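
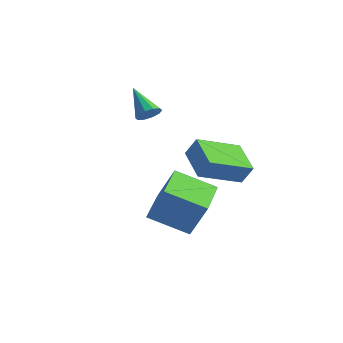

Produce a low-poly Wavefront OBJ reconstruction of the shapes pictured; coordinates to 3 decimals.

v 0.21 2.407 2.454
v 0.651 2.576 3.29
v 0.923 4.162 1.723
v 1.364 4.33 2.559
v 1.556 1.63 1.901
v 1.997 1.798 2.737
v 2.269 3.384 1.17
v 2.71 3.553 2.006
v -0.763 1.225 -0.981
v -0.072 1.489 0.583
v -1.813 3.025 -0.82
v -1.122 3.288 0.744
v 0.702 2.152 -1.784
v 1.393 2.415 -0.22
v -0.348 3.951 -1.623
v 0.343 4.215 -0.059
v -2.709 3.502 3.35
v -2.353 3.383 3.793
v -3.891 3.838 4.39
v -2.322 3.732 3.716
v -2.438 3.993 3.499
v -2.658 4.066 3.226
v -2.897 3.924 3
v -3.064 3.621 2.907
v -3.096 3.272 2.984
v -2.98 3.011 3.201
v -2.76 2.938 3.474
v -2.521 3.08 3.7
f 2 4 1
f 5 2 1
f 1 4 3
f 3 5 1
f 2 8 4
f 6 2 5
f 6 8 2
f 4 8 3
f 7 5 3
f 3 8 7
f 7 6 5
f 8 6 7
f 10 12 9
f 13 10 9
f 9 12 11
f 11 13 9
f 10 16 12
f 14 10 13
f 14 16 10
f 12 16 11
f 15 13 11
f 11 16 15
f 15 14 13
f 16 14 15
f 18 17 20
f 18 20 19
f 20 17 21
f 20 21 19
f 21 17 22
f 21 22 19
f 22 17 23
f 22 23 19
f 23 17 24
f 23 24 19
f 24 17 25
f 24 25 19
f 25 17 26
f 25 26 19
f 26 17 27
f 26 27 19
f 27 17 28
f 27 28 19
f 28 17 18
f 28 18 19



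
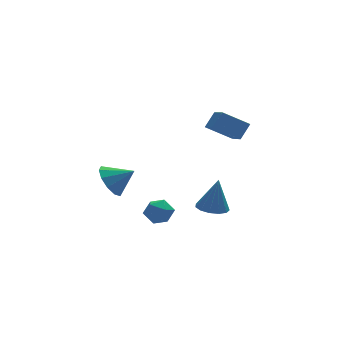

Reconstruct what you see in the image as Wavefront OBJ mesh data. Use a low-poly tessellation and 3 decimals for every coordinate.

v 4.002 0.103 0.775
v 2.762 0.675 1.549
v 4.229 1.661 -0.013
v 2.988 2.232 0.762
v 4.632 0.408 1.558
v 3.391 0.979 2.333
v 4.858 1.965 0.771
v 3.618 2.537 1.545
v -0.568 0.158 -3.543
v 0.002 -0.408 -3.708
v -0.942 -0.532 -2.472
v -0.372 -1.098 -2.637
v -0.147 -0.349 -2.391
v 0.084 0.077 -3.052
v -1.024 -1.017 -3.128
v -0.793 -0.591 -3.789
v -0.28 -1.135 -3.451
v 0.262 -0.721 -2.996
v -1.202 -0.219 -3.184
v -0.66 0.195 -2.729
v -2.653 0.253 -0.894
v -2.097 0.182 -1.735
v -1.607 -0.193 -0.166
v -2.018 0.754 -1.499
v -2.181 1.135 -1.032
v -2.525 1.179 -0.513
v -2.917 0.869 -0.139
v -3.208 0.323 -0.054
v -3.288 -0.249 -0.29
v -3.124 -0.63 -0.757
v -2.781 -0.674 -1.276
v -2.389 -0.364 -1.65
v 2.207 -0.724 -3.255
v 3.032 -0.611 -3.427
v 2.573 -0.616 -1.425
v 2.836 -0.174 -3.413
v 2.44 0.088 -3.35
v 1.97 0.092 -3.257
v 1.576 -0.163 -3.163
v 1.382 -0.597 -3.098
v 1.45 -1.07 -3.084
v 1.759 -1.434 -3.124
v 2.21 -1.573 -3.205
v 2.66 -1.442 -3.303
v 2.967 -1.083 -3.386
f 2 4 1
f 5 2 1
f 1 4 3
f 3 5 1
f 2 8 4
f 6 2 5
f 6 8 2
f 4 8 3
f 7 5 3
f 3 8 7
f 7 6 5
f 8 6 7
f 9 20 14
f 9 14 10
f 9 10 16
f 9 16 19
f 9 19 20
f 10 14 18
f 14 20 13
f 20 19 11
f 19 16 15
f 16 10 17
f 12 18 13
f 12 13 11
f 12 11 15
f 12 15 17
f 12 17 18
f 13 18 14
f 11 13 20
f 15 11 19
f 17 15 16
f 18 17 10
f 22 21 24
f 22 24 23
f 24 21 25
f 24 25 23
f 25 21 26
f 25 26 23
f 26 21 27
f 26 27 23
f 27 21 28
f 27 28 23
f 28 21 29
f 28 29 23
f 29 21 30
f 29 30 23
f 30 21 31
f 30 31 23
f 31 21 32
f 31 32 23
f 32 21 22
f 32 22 23
f 34 33 36
f 34 36 35
f 36 33 37
f 36 37 35
f 37 33 38
f 37 38 35
f 38 33 39
f 38 39 35
f 39 33 40
f 39 40 35
f 40 33 41
f 40 41 35
f 41 33 42
f 41 42 35
f 42 33 43
f 42 43 35
f 43 33 44
f 43 44 35
f 44 33 45
f 44 45 35
f 45 33 34
f 45 34 35



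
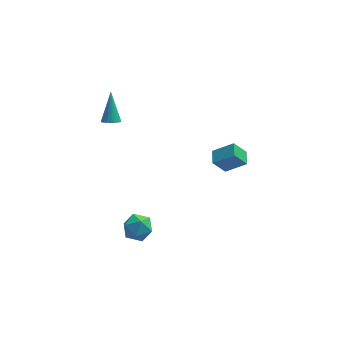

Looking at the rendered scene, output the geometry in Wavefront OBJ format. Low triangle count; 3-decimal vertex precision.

v 2.081 2.012 -1.381
v 3.265 1.862 -0.522
v 2.107 2.943 -1.253
v 3.291 2.793 -0.395
v 2.809 2.127 -2.365
v 3.993 1.977 -1.507
v 2.835 3.058 -2.238
v 4.019 2.908 -1.379
v -3.481 1.593 3.183
v -3.082 1.298 3.42
v -3.459 2.807 4.657
v -2.968 1.437 3.303
v -2.932 1.6 3.168
v -2.979 1.762 3.036
v -3.103 1.898 2.926
v -3.285 1.988 2.855
v -3.496 2.017 2.833
v -3.706 1.982 2.866
v -3.881 1.888 2.946
v -3.995 1.748 3.063
v -4.031 1.585 3.197
v -3.983 1.424 3.33
v -3.859 1.287 3.44
v -3.678 1.198 3.511
v -3.466 1.168 3.532
v -3.257 1.204 3.5
v -2.921 -0.86 -3.768
v -2.392 -0.726 -2.995
v -1.928 -1.914 -4.265
v -1.399 -1.78 -3.492
v -2.248 -2.19 -3.418
v -2.862 -1.539 -3.111
v -1.458 -1.101 -4.149
v -2.072 -0.45 -3.842
v -1.487 -0.875 -3.231
v -1.975 -1.548 -2.779
v -2.345 -1.092 -4.481
v -2.833 -1.765 -4.029
f 2 4 1
f 5 2 1
f 1 4 3
f 3 5 1
f 2 8 4
f 6 2 5
f 6 8 2
f 4 8 3
f 7 5 3
f 3 8 7
f 7 6 5
f 8 6 7
f 10 9 12
f 10 12 11
f 12 9 13
f 12 13 11
f 13 9 14
f 13 14 11
f 14 9 15
f 14 15 11
f 15 9 16
f 15 16 11
f 16 9 17
f 16 17 11
f 17 9 18
f 17 18 11
f 18 9 19
f 18 19 11
f 19 9 20
f 19 20 11
f 20 9 21
f 20 21 11
f 21 9 22
f 21 22 11
f 22 9 23
f 22 23 11
f 23 9 24
f 23 24 11
f 24 9 25
f 24 25 11
f 25 9 26
f 25 26 11
f 26 9 10
f 26 10 11
f 27 38 32
f 27 32 28
f 27 28 34
f 27 34 37
f 27 37 38
f 28 32 36
f 32 38 31
f 38 37 29
f 37 34 33
f 34 28 35
f 30 36 31
f 30 31 29
f 30 29 33
f 30 33 35
f 30 35 36
f 31 36 32
f 29 31 38
f 33 29 37
f 35 33 34
f 36 35 28



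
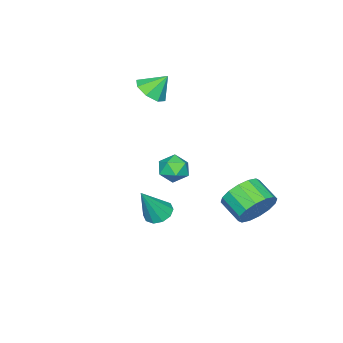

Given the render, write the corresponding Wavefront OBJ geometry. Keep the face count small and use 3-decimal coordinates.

v -1.658 -3.158 2.84
v -1.05 -3.41 3.295
v -2.062 -2.582 3.7
v -0.924 -2.887 3.003
v -1.228 -2.522 2.616
v -1.784 -2.53 2.361
v -2.267 -2.906 2.386
v -2.393 -3.429 2.677
v -2.089 -3.794 3.064
v -1.533 -3.786 3.32
v 2.62 0.14 -0.824
v 3.126 -0.096 -1.137
v 3.42 -0.12 0.664
v 3.178 0.294 -1.097
v 3.017 0.625 -0.953
v 2.704 0.771 -0.76
v 2.359 0.676 -0.591
v 2.114 0.376 -0.511
v 2.062 -0.015 -0.552
v 2.223 -0.346 -0.696
v 2.536 -0.491 -0.889
v 2.881 -0.396 -1.058
v -1.242 2.336 -2.11
v -0.713 2.554 -1.327
v -1.049 1.503 -0.807
v -1.578 1.284 -1.59
v -1.168 2.745 -1.234
v -1.504 1.694 -0.714
v -1.643 2.827 -1.376
v -1.979 1.776 -0.856
v -2.01 2.777 -1.715
v -2.346 1.725 -1.195
v -2.172 2.608 -2.159
v -2.508 1.557 -1.639
v -2.084 2.367 -2.591
v -2.42 1.316 -2.071
v -1.771 2.117 -2.893
v -2.107 1.066 -2.373
v -1.316 1.926 -2.986
v -1.652 0.875 -2.466
v -0.841 1.844 -2.844
v -1.177 0.793 -2.324
v -0.474 1.895 -2.505
v -0.81 0.843 -1.985
v -0.312 2.063 -2.061
v -0.648 1.012 -1.541
v -0.4 2.304 -1.629
v -0.736 1.253 -1.109
v 0.761 0.165 0.995
v 1.351 0.11 0.577
v 0.309 -0.79 0.483
v 0.899 -0.845 0.065
v 0.946 -0.974 0.777
v 1.225 -0.383 1.094
v 0.435 -0.297 -0.034
v 0.714 0.294 0.283
v 1.15 -0.175 -0.059
v 1.466 -0.594 0.443
v 0.194 -0.086 0.617
v 0.51 -0.505 1.119
f 2 1 4
f 2 4 3
f 4 1 5
f 4 5 3
f 5 1 6
f 5 6 3
f 6 1 7
f 6 7 3
f 7 1 8
f 7 8 3
f 8 1 9
f 8 9 3
f 9 1 10
f 9 10 3
f 10 1 2
f 10 2 3
f 12 11 14
f 12 14 13
f 14 11 15
f 14 15 13
f 15 11 16
f 15 16 13
f 16 11 17
f 16 17 13
f 17 11 18
f 17 18 13
f 18 11 19
f 18 19 13
f 19 11 20
f 19 20 13
f 20 11 21
f 20 21 13
f 21 11 22
f 21 22 13
f 22 11 12
f 22 12 13
f 24 23 27
f 24 27 25
f 25 27 28
f 25 28 26
f 27 23 29
f 27 29 28
f 28 29 30
f 28 30 26
f 29 23 31
f 29 31 30
f 30 31 32
f 30 32 26
f 31 23 33
f 31 33 32
f 32 33 34
f 32 34 26
f 33 23 35
f 33 35 34
f 34 35 36
f 34 36 26
f 35 23 37
f 35 37 36
f 36 37 38
f 36 38 26
f 37 23 39
f 37 39 38
f 38 39 40
f 38 40 26
f 39 23 41
f 39 41 40
f 40 41 42
f 40 42 26
f 41 23 43
f 41 43 42
f 42 43 44
f 42 44 26
f 43 23 45
f 43 45 44
f 44 45 46
f 44 46 26
f 45 23 47
f 45 47 46
f 46 47 48
f 46 48 26
f 47 23 24
f 47 24 48
f 48 24 25
f 48 25 26
f 49 60 54
f 49 54 50
f 49 50 56
f 49 56 59
f 49 59 60
f 50 54 58
f 54 60 53
f 60 59 51
f 59 56 55
f 56 50 57
f 52 58 53
f 52 53 51
f 52 51 55
f 52 55 57
f 52 57 58
f 53 58 54
f 51 53 60
f 55 51 59
f 57 55 56
f 58 57 50



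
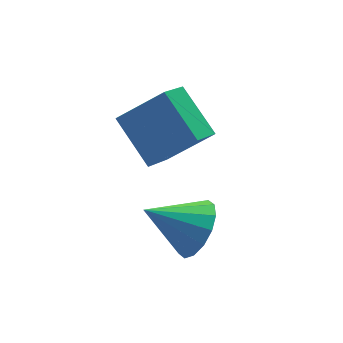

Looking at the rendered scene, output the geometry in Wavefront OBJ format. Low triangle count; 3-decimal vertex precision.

v 1.012 -3.092 0.833
v 0.787 -1.47 1.892
v -0.341 -2.515 -0.338
v -0.566 -0.893 0.72
v 2.026 -2.407 -0
v 1.801 -0.785 1.058
v 0.673 -1.83 -1.172
v 0.448 -0.208 -0.113
v 0.343 -4.245 -2.241
v 0.765 -4.648 -1.356
v -1.023 -3.475 -1.239
v 1 -4.155 -1.413
v 1.059 -3.687 -1.693
v 0.926 -3.368 -2.119
v 0.637 -3.284 -2.578
v 0.269 -3.457 -2.946
v -0.079 -3.842 -3.126
v -0.314 -4.334 -3.068
v -0.373 -4.802 -2.788
v -0.24 -5.122 -2.362
v 0.049 -5.206 -1.903
v 0.416 -5.032 -1.535
f 2 4 1
f 5 2 1
f 1 4 3
f 3 5 1
f 2 8 4
f 6 2 5
f 6 8 2
f 4 8 3
f 7 5 3
f 3 8 7
f 7 6 5
f 8 6 7
f 10 9 12
f 10 12 11
f 12 9 13
f 12 13 11
f 13 9 14
f 13 14 11
f 14 9 15
f 14 15 11
f 15 9 16
f 15 16 11
f 16 9 17
f 16 17 11
f 17 9 18
f 17 18 11
f 18 9 19
f 18 19 11
f 19 9 20
f 19 20 11
f 20 9 21
f 20 21 11
f 21 9 22
f 21 22 11
f 22 9 10
f 22 10 11



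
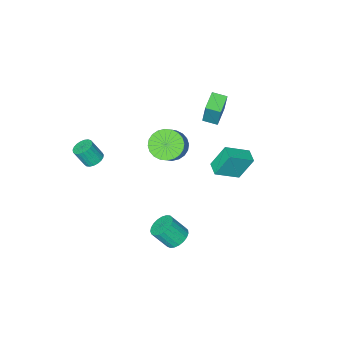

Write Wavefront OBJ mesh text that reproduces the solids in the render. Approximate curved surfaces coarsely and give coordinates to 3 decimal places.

v 3.164 -2.644 1.66
v 3.64 -2.319 1.592
v 4.051 -2.71 2.592
v 3.576 -3.036 2.66
v 3.493 -2.169 1.711
v 3.904 -2.561 2.711
v 3.289 -2.101 1.821
v 3.701 -2.493 2.821
v 3.064 -2.127 1.903
v 3.476 -2.519 2.903
v 2.856 -2.243 1.944
v 3.268 -2.634 2.944
v 2.702 -2.428 1.935
v 3.113 -2.819 2.935
v 2.627 -2.65 1.879
v 3.039 -3.041 2.879
v 2.645 -2.871 1.785
v 3.057 -3.263 2.785
v 2.753 -3.053 1.669
v 3.165 -3.445 2.669
v 2.932 -3.165 1.552
v 3.344 -3.556 2.552
v 3.151 -3.186 1.453
v 3.563 -3.577 2.453
v 3.373 -3.114 1.391
v 3.784 -3.505 2.391
v 3.558 -2.96 1.374
v 3.969 -3.352 2.374
v 3.675 -2.752 1.408
v 4.087 -3.143 2.408
v 3.704 -2.525 1.484
v 4.116 -2.917 2.484
v -3.991 -2.271 2.353
v -3.851 -1.856 3.84
v -4.489 -1.609 2.216
v -4.349 -1.194 3.703
v -3.031 -1.606 2.077
v -2.891 -1.191 3.564
v -3.529 -0.944 1.94
v -3.389 -0.529 3.427
v -3.254 0.882 -0.129
v -3.892 1.268 1.253
v -2.947 1.639 -0.198
v -3.584 2.025 1.184
v -1.996 0.435 0.576
v -2.633 0.821 1.958
v -1.688 1.192 0.507
v -2.326 1.578 1.889
v 1.86 2.7 -1.406
v 2.362 2.43 -1.846
v 2.943 1.891 -0.853
v 2.44 2.16 -0.414
v 2.481 2.695 -1.771
v 3.061 2.156 -0.779
v 2.491 2.961 -1.634
v 3.071 2.421 -0.641
v 2.393 3.181 -1.457
v 2.973 2.642 -0.464
v 2.202 3.318 -1.271
v 2.783 2.779 -0.278
v 1.953 3.348 -1.108
v 2.533 2.809 -0.115
v 1.687 3.266 -0.998
v 2.267 2.727 -0.005
v 1.451 3.086 -0.958
v 2.031 2.547 0.035
v 1.286 2.84 -0.995
v 1.866 2.3 -0.002
v 1.22 2.568 -1.104
v 1.8 2.029 -0.111
v 1.265 2.32 -1.265
v 1.845 1.781 -0.272
v 1.412 2.137 -1.45
v 1.992 1.598 -0.457
v 1.638 2.052 -1.628
v 2.218 1.513 -0.635
v 1.901 2.078 -1.768
v 2.481 1.539 -0.775
v 2.157 2.212 -1.845
v 2.738 1.673 -0.852
v -0.665 -1.189 1.688
v 0.096 -1.195 1.136
v 0.945 -0.476 2.299
v 0.185 -0.471 2.852
v -0.055 -0.873 1.047
v 0.795 -0.154 2.21
v -0.299 -0.598 1.056
v 0.551 0.12 2.219
v -0.598 -0.414 1.161
v 0.252 0.304 2.324
v -0.908 -0.348 1.346
v -0.058 0.371 2.509
v -1.18 -0.41 1.583
v -0.331 0.309 2.747
v -1.374 -0.591 1.837
v -0.525 0.128 3
v -1.46 -0.863 2.068
v -0.611 -0.144 3.231
v -1.425 -1.184 2.241
v -0.576 -0.465 3.404
v -1.275 -1.506 2.33
v -0.425 -0.787 3.493
v -1.031 -1.78 2.321
v -0.181 -1.062 3.484
v -0.732 -1.964 2.216
v 0.118 -1.246 3.379
v -0.422 -2.031 2.031
v 0.428 -1.312 3.194
v -0.149 -1.969 1.793
v 0.7 -1.25 2.957
v 0.045 -1.788 1.54
v 0.894 -1.069 2.703
v 0.131 -1.516 1.309
v 0.98 -0.797 2.472
f 2 1 5
f 2 5 3
f 3 5 6
f 3 6 4
f 5 1 7
f 5 7 6
f 6 7 8
f 6 8 4
f 7 1 9
f 7 9 8
f 8 9 10
f 8 10 4
f 9 1 11
f 9 11 10
f 10 11 12
f 10 12 4
f 11 1 13
f 11 13 12
f 12 13 14
f 12 14 4
f 13 1 15
f 13 15 14
f 14 15 16
f 14 16 4
f 15 1 17
f 15 17 16
f 16 17 18
f 16 18 4
f 17 1 19
f 17 19 18
f 18 19 20
f 18 20 4
f 19 1 21
f 19 21 20
f 20 21 22
f 20 22 4
f 21 1 23
f 21 23 22
f 22 23 24
f 22 24 4
f 23 1 25
f 23 25 24
f 24 25 26
f 24 26 4
f 25 1 27
f 25 27 26
f 26 27 28
f 26 28 4
f 27 1 29
f 27 29 28
f 28 29 30
f 28 30 4
f 29 1 31
f 29 31 30
f 30 31 32
f 30 32 4
f 31 1 2
f 31 2 32
f 32 2 3
f 32 3 4
f 34 36 33
f 37 34 33
f 33 36 35
f 35 37 33
f 34 40 36
f 38 34 37
f 38 40 34
f 36 40 35
f 39 37 35
f 35 40 39
f 39 38 37
f 40 38 39
f 42 44 41
f 45 42 41
f 41 44 43
f 43 45 41
f 42 48 44
f 46 42 45
f 46 48 42
f 44 48 43
f 47 45 43
f 43 48 47
f 47 46 45
f 48 46 47
f 50 49 53
f 50 53 51
f 51 53 54
f 51 54 52
f 53 49 55
f 53 55 54
f 54 55 56
f 54 56 52
f 55 49 57
f 55 57 56
f 56 57 58
f 56 58 52
f 57 49 59
f 57 59 58
f 58 59 60
f 58 60 52
f 59 49 61
f 59 61 60
f 60 61 62
f 60 62 52
f 61 49 63
f 61 63 62
f 62 63 64
f 62 64 52
f 63 49 65
f 63 65 64
f 64 65 66
f 64 66 52
f 65 49 67
f 65 67 66
f 66 67 68
f 66 68 52
f 67 49 69
f 67 69 68
f 68 69 70
f 68 70 52
f 69 49 71
f 69 71 70
f 70 71 72
f 70 72 52
f 71 49 73
f 71 73 72
f 72 73 74
f 72 74 52
f 73 49 75
f 73 75 74
f 74 75 76
f 74 76 52
f 75 49 77
f 75 77 76
f 76 77 78
f 76 78 52
f 77 49 79
f 77 79 78
f 78 79 80
f 78 80 52
f 79 49 50
f 79 50 80
f 80 50 51
f 80 51 52
f 82 81 85
f 82 85 83
f 83 85 86
f 83 86 84
f 85 81 87
f 85 87 86
f 86 87 88
f 86 88 84
f 87 81 89
f 87 89 88
f 88 89 90
f 88 90 84
f 89 81 91
f 89 91 90
f 90 91 92
f 90 92 84
f 91 81 93
f 91 93 92
f 92 93 94
f 92 94 84
f 93 81 95
f 93 95 94
f 94 95 96
f 94 96 84
f 95 81 97
f 95 97 96
f 96 97 98
f 96 98 84
f 97 81 99
f 97 99 98
f 98 99 100
f 98 100 84
f 99 81 101
f 99 101 100
f 100 101 102
f 100 102 84
f 101 81 103
f 101 103 102
f 102 103 104
f 102 104 84
f 103 81 105
f 103 105 104
f 104 105 106
f 104 106 84
f 105 81 107
f 105 107 106
f 106 107 108
f 106 108 84
f 107 81 109
f 107 109 108
f 108 109 110
f 108 110 84
f 109 81 111
f 109 111 110
f 110 111 112
f 110 112 84
f 111 81 113
f 111 113 112
f 112 113 114
f 112 114 84
f 113 81 82
f 113 82 114
f 114 82 83
f 114 83 84



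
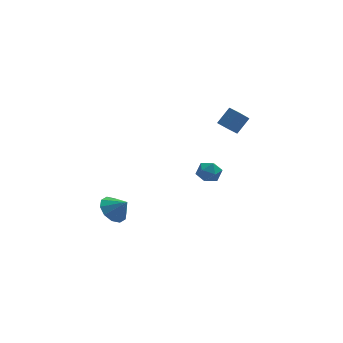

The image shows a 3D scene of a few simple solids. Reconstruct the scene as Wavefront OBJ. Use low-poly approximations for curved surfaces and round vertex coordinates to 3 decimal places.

v -4.315 -2.006 -2.598
v -3.48 -1.713 -3.163
v -3.545 -2.474 -1.702
v -3.639 -1.222 -2.77
v -4.056 -1.03 -2.311
v -4.572 -1.211 -1.962
v -4.99 -1.697 -1.856
v -5.15 -2.3 -2.033
v -4.991 -2.791 -2.426
v -4.574 -2.983 -2.885
v -4.058 -2.801 -3.234
v -3.64 -2.316 -3.34
v 1.736 3.116 -3.648
v 2.353 3.766 -3.762
v 2.787 2.194 -3.218
v 3.404 2.844 -3.332
v 2.798 2.908 -2.664
v 2.149 3.479 -2.93
v 2.991 2.481 -4.05
v 2.342 3.052 -4.316
v 3.129 3.374 -4.011
v 3.01 3.638 -3.154
v 2.13 2.322 -3.826
v 2.011 2.586 -2.969
v 3.744 3.012 0.376
v 2.916 2.316 1.444
v 4.608 3.488 1.356
v 3.78 2.792 2.423
v 4.2 2.348 0.297
v 3.372 1.652 1.364
v 5.064 2.824 1.276
v 4.236 2.128 2.344
f 2 1 4
f 2 4 3
f 4 1 5
f 4 5 3
f 5 1 6
f 5 6 3
f 6 1 7
f 6 7 3
f 7 1 8
f 7 8 3
f 8 1 9
f 8 9 3
f 9 1 10
f 9 10 3
f 10 1 11
f 10 11 3
f 11 1 12
f 11 12 3
f 12 1 2
f 12 2 3
f 13 24 18
f 13 18 14
f 13 14 20
f 13 20 23
f 13 23 24
f 14 18 22
f 18 24 17
f 24 23 15
f 23 20 19
f 20 14 21
f 16 22 17
f 16 17 15
f 16 15 19
f 16 19 21
f 16 21 22
f 17 22 18
f 15 17 24
f 19 15 23
f 21 19 20
f 22 21 14
f 26 28 25
f 29 26 25
f 25 28 27
f 27 29 25
f 26 32 28
f 30 26 29
f 30 32 26
f 28 32 27
f 31 29 27
f 27 32 31
f 31 30 29
f 32 30 31



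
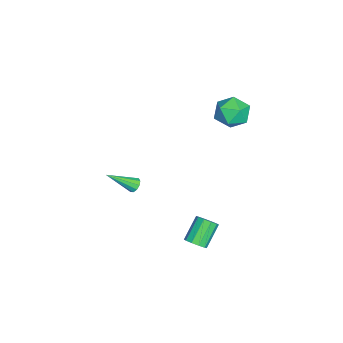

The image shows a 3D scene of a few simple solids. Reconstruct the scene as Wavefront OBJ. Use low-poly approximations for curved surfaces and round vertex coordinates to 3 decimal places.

v -5.002 3.745 1.184
v -4.253 4.712 1.447
v -3.387 2.628 0.693
v -2.638 3.595 0.956
v -3.248 3.008 1.877
v -4.247 3.698 2.181
v -3.393 3.642 -0.041
v -4.392 4.332 0.263
v -3.259 4.648 0.691
v -3.169 4.257 1.875
v -4.471 3.083 0.265
v -4.381 2.692 1.449
v 1.374 -1.428 -2.056
v 1.699 -1.622 -2.441
v 1.926 -3.032 -0.784
v 1.877 -1.411 -2.253
v 1.862 -1.207 -1.989
v 1.661 -1.087 -1.751
v 1.35 -1.098 -1.63
v 1.049 -1.235 -1.671
v 0.871 -1.445 -1.86
v 0.886 -1.649 -2.123
v 1.087 -1.769 -2.361
v 1.398 -1.759 -2.483
v 4.481 2.682 -4.105
v 5.01 2.963 -3.705
v 3.828 3.499 -2.516
v 3.299 3.218 -2.915
v 4.869 3.277 -3.987
v 3.687 3.813 -2.798
v 4.579 3.364 -4.314
v 3.398 3.9 -3.124
v 4.252 3.191 -4.561
v 3.071 3.726 -3.371
v 4.013 2.823 -4.633
v 2.831 3.358 -3.444
v 3.952 2.401 -4.504
v 2.77 2.937 -3.315
v 4.093 2.087 -4.222
v 2.911 2.623 -3.033
v 4.382 2 -3.896
v 3.201 2.536 -2.706
v 4.709 2.174 -3.649
v 3.528 2.709 -2.459
v 4.949 2.542 -3.576
v 3.767 3.077 -2.387
f 1 12 6
f 1 6 2
f 1 2 8
f 1 8 11
f 1 11 12
f 2 6 10
f 6 12 5
f 12 11 3
f 11 8 7
f 8 2 9
f 4 10 5
f 4 5 3
f 4 3 7
f 4 7 9
f 4 9 10
f 5 10 6
f 3 5 12
f 7 3 11
f 9 7 8
f 10 9 2
f 14 13 16
f 14 16 15
f 16 13 17
f 16 17 15
f 17 13 18
f 17 18 15
f 18 13 19
f 18 19 15
f 19 13 20
f 19 20 15
f 20 13 21
f 20 21 15
f 21 13 22
f 21 22 15
f 22 13 23
f 22 23 15
f 23 13 24
f 23 24 15
f 24 13 14
f 24 14 15
f 26 25 29
f 26 29 27
f 27 29 30
f 27 30 28
f 29 25 31
f 29 31 30
f 30 31 32
f 30 32 28
f 31 25 33
f 31 33 32
f 32 33 34
f 32 34 28
f 33 25 35
f 33 35 34
f 34 35 36
f 34 36 28
f 35 25 37
f 35 37 36
f 36 37 38
f 36 38 28
f 37 25 39
f 37 39 38
f 38 39 40
f 38 40 28
f 39 25 41
f 39 41 40
f 40 41 42
f 40 42 28
f 41 25 43
f 41 43 42
f 42 43 44
f 42 44 28
f 43 25 45
f 43 45 44
f 44 45 46
f 44 46 28
f 45 25 26
f 45 26 46
f 46 26 27
f 46 27 28



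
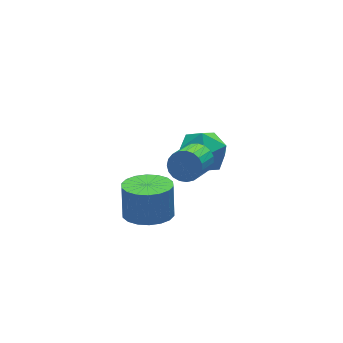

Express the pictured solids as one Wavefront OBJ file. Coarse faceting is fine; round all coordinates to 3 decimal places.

v -2.172 -3.889 0.151
v -1.539 -3.344 -0.126
v -1.375 -2.926 1.072
v -2.008 -3.471 1.349
v -1.862 -3.126 -0.158
v -1.699 -2.707 1.04
v -2.247 -3.058 -0.129
v -2.083 -2.64 1.069
v -2.617 -3.156 -0.045
v -2.453 -2.737 1.154
v -2.899 -3.398 0.079
v -2.735 -2.98 1.277
v -3.036 -3.738 0.216
v -2.873 -3.32 1.415
v -3.003 -4.108 0.341
v -2.839 -3.689 1.539
v -2.805 -4.434 0.428
v -2.641 -4.016 1.626
v -2.481 -4.653 0.46
v -2.318 -4.234 1.658
v -2.097 -4.72 0.431
v -1.933 -4.302 1.629
v -1.727 -4.623 0.346
v -1.563 -4.204 1.545
v -1.445 -4.38 0.223
v -1.281 -3.962 1.421
v -1.307 -4.04 0.085
v -1.144 -3.622 1.284
v -1.341 -3.671 -0.039
v -1.177 -3.252 1.159
v -0.055 -3.164 1.653
v 0.29 -3.093 2.164
v -0.501 -3.825 2.798
v -0.845 -3.896 2.287
v 0.124 -2.897 2.183
v -0.667 -3.629 2.817
v -0.073 -2.747 2.111
v -0.864 -3.478 2.745
v -0.267 -2.669 1.96
v -1.057 -3.401 2.594
v -0.424 -2.677 1.755
v -1.214 -3.408 2.39
v -0.517 -2.769 1.533
v -1.307 -3.5 2.168
v -0.53 -2.929 1.332
v -1.321 -3.661 1.966
v -0.461 -3.13 1.186
v -1.252 -3.862 1.82
v -0.322 -3.337 1.121
v -1.112 -4.069 1.755
v -0.136 -3.514 1.148
v -0.927 -4.246 1.782
v 0.063 -3.631 1.262
v -0.727 -4.362 1.896
v 0.242 -3.667 1.444
v -0.548 -4.398 2.078
v 0.37 -3.616 1.662
v -0.42 -4.347 2.296
v 0.424 -3.487 1.878
v -0.366 -4.218 2.513
v 0.396 -3.302 2.056
v -0.395 -4.033 2.69
v 1.562 1.082 -1.697
v 2.063 0.917 -2.595
v 1.537 -0.577 -1.405
v 2.038 -0.742 -2.303
v 2.531 -0.283 -1.509
v 2.546 0.742 -1.689
v 1.054 -0.402 -2.311
v 1.069 0.623 -2.491
v 1.748 -0 -2.974
v 2.661 0.073 -2.479
v 0.939 0.267 -1.521
v 1.852 0.34 -1.026
f 2 1 5
f 2 5 3
f 3 5 6
f 3 6 4
f 5 1 7
f 5 7 6
f 6 7 8
f 6 8 4
f 7 1 9
f 7 9 8
f 8 9 10
f 8 10 4
f 9 1 11
f 9 11 10
f 10 11 12
f 10 12 4
f 11 1 13
f 11 13 12
f 12 13 14
f 12 14 4
f 13 1 15
f 13 15 14
f 14 15 16
f 14 16 4
f 15 1 17
f 15 17 16
f 16 17 18
f 16 18 4
f 17 1 19
f 17 19 18
f 18 19 20
f 18 20 4
f 19 1 21
f 19 21 20
f 20 21 22
f 20 22 4
f 21 1 23
f 21 23 22
f 22 23 24
f 22 24 4
f 23 1 25
f 23 25 24
f 24 25 26
f 24 26 4
f 25 1 27
f 25 27 26
f 26 27 28
f 26 28 4
f 27 1 29
f 27 29 28
f 28 29 30
f 28 30 4
f 29 1 2
f 29 2 30
f 30 2 3
f 30 3 4
f 32 31 35
f 32 35 33
f 33 35 36
f 33 36 34
f 35 31 37
f 35 37 36
f 36 37 38
f 36 38 34
f 37 31 39
f 37 39 38
f 38 39 40
f 38 40 34
f 39 31 41
f 39 41 40
f 40 41 42
f 40 42 34
f 41 31 43
f 41 43 42
f 42 43 44
f 42 44 34
f 43 31 45
f 43 45 44
f 44 45 46
f 44 46 34
f 45 31 47
f 45 47 46
f 46 47 48
f 46 48 34
f 47 31 49
f 47 49 48
f 48 49 50
f 48 50 34
f 49 31 51
f 49 51 50
f 50 51 52
f 50 52 34
f 51 31 53
f 51 53 52
f 52 53 54
f 52 54 34
f 53 31 55
f 53 55 54
f 54 55 56
f 54 56 34
f 55 31 57
f 55 57 56
f 56 57 58
f 56 58 34
f 57 31 59
f 57 59 58
f 58 59 60
f 58 60 34
f 59 31 61
f 59 61 60
f 60 61 62
f 60 62 34
f 61 31 32
f 61 32 62
f 62 32 33
f 62 33 34
f 63 74 68
f 63 68 64
f 63 64 70
f 63 70 73
f 63 73 74
f 64 68 72
f 68 74 67
f 74 73 65
f 73 70 69
f 70 64 71
f 66 72 67
f 66 67 65
f 66 65 69
f 66 69 71
f 66 71 72
f 67 72 68
f 65 67 74
f 69 65 73
f 71 69 70
f 72 71 64



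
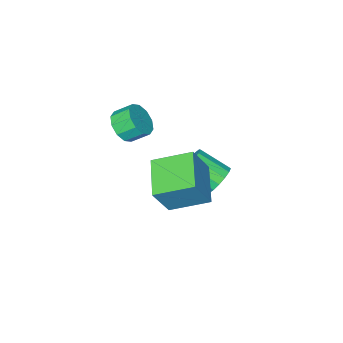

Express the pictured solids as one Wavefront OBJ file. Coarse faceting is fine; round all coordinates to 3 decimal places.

v 2.957 2.846 -1.914
v 1.767 1.178 -1.2
v 1.543 4.195 -1.119
v 0.353 2.527 -0.406
v 3.927 2.873 -0.234
v 2.737 1.205 0.479
v 2.513 4.222 0.56
v 1.323 2.554 1.274
v 1.249 -2.996 -0.673
v 1.725 -2.211 -0.986
v 1.088 -1.559 -0.319
v 0.611 -2.344 -0.007
v 1.256 -2.3 -1.348
v 0.619 -1.647 -0.682
v 0.784 -2.654 -1.453
v 0.146 -2.001 -0.786
v 0.489 -3.139 -1.26
v -0.148 -2.486 -0.593
v 0.485 -3.57 -0.843
v -0.153 -2.917 -0.176
v 0.772 -3.781 -0.361
v 0.135 -3.129 0.306
v 1.241 -3.693 0.002
v 0.604 -3.04 0.668
v 1.714 -3.339 0.106
v 1.076 -2.686 0.773
v 2.008 -2.854 -0.087
v 1.371 -2.201 0.58
v 2.013 -2.423 -0.504
v 1.375 -1.77 0.163
v -2.15 0.31 -4.404
v -1.872 -0.074 -5.18
v -1.052 -1.435 -4.212
v -1.33 -1.05 -3.436
v -1.525 0.221 -5.059
v -0.705 -1.14 -4.091
v -1.346 0.54 -4.762
v -0.526 -0.821 -3.795
v -1.382 0.797 -4.37
v -0.562 -0.563 -3.402
v -1.624 0.924 -3.986
v -0.804 -0.436 -3.018
v -2.007 0.887 -3.714
v -1.187 -0.474 -2.747
v -2.428 0.695 -3.628
v -1.608 -0.666 -2.66
v -2.775 0.4 -3.749
v -1.955 -0.961 -2.781
v -2.954 0.081 -4.045
v -2.134 -1.28 -3.078
v -2.918 -0.177 -4.438
v -2.098 -1.537 -3.47
v -2.676 -0.304 -4.822
v -1.856 -1.664 -3.854
v -2.293 -0.266 -5.093
v -1.473 -1.627 -4.126
f 2 4 1
f 5 2 1
f 1 4 3
f 3 5 1
f 2 8 4
f 6 2 5
f 6 8 2
f 4 8 3
f 7 5 3
f 3 8 7
f 7 6 5
f 8 6 7
f 10 9 13
f 10 13 11
f 11 13 14
f 11 14 12
f 13 9 15
f 13 15 14
f 14 15 16
f 14 16 12
f 15 9 17
f 15 17 16
f 16 17 18
f 16 18 12
f 17 9 19
f 17 19 18
f 18 19 20
f 18 20 12
f 19 9 21
f 19 21 20
f 20 21 22
f 20 22 12
f 21 9 23
f 21 23 22
f 22 23 24
f 22 24 12
f 23 9 25
f 23 25 24
f 24 25 26
f 24 26 12
f 25 9 27
f 25 27 26
f 26 27 28
f 26 28 12
f 27 9 29
f 27 29 28
f 28 29 30
f 28 30 12
f 29 9 10
f 29 10 30
f 30 10 11
f 30 11 12
f 32 31 35
f 32 35 33
f 33 35 36
f 33 36 34
f 35 31 37
f 35 37 36
f 36 37 38
f 36 38 34
f 37 31 39
f 37 39 38
f 38 39 40
f 38 40 34
f 39 31 41
f 39 41 40
f 40 41 42
f 40 42 34
f 41 31 43
f 41 43 42
f 42 43 44
f 42 44 34
f 43 31 45
f 43 45 44
f 44 45 46
f 44 46 34
f 45 31 47
f 45 47 46
f 46 47 48
f 46 48 34
f 47 31 49
f 47 49 48
f 48 49 50
f 48 50 34
f 49 31 51
f 49 51 50
f 50 51 52
f 50 52 34
f 51 31 53
f 51 53 52
f 52 53 54
f 52 54 34
f 53 31 55
f 53 55 54
f 54 55 56
f 54 56 34
f 55 31 32
f 55 32 56
f 56 32 33
f 56 33 34



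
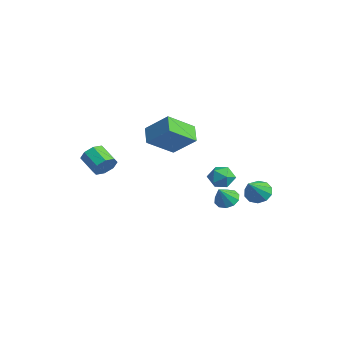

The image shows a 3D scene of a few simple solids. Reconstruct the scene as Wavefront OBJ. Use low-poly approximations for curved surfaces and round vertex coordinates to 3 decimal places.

v 1.319 -1.795 1.29
v 0.543 -1.493 1.786
v 1.258 -0.458 0.379
v 0.482 -0.155 0.875
v 2.198 -1.105 2.245
v 1.422 -0.802 2.741
v 2.137 0.233 1.334
v 1.361 0.535 1.83
v -0.532 -2.955 -0.76
v -0.227 -3.055 -0.207
v -1.164 -3.245 0.274
v -1.468 -3.145 -0.28
v -0.354 -2.586 -0.269
v -1.291 -2.776 0.212
v -0.585 -2.333 -0.619
v -1.522 -2.524 -0.138
v -0.785 -2.444 -1.052
v -1.722 -2.635 -0.571
v -0.836 -2.855 -1.314
v -1.773 -3.045 -0.833
v -0.709 -3.324 -1.252
v -1.646 -3.514 -0.771
v -0.478 -3.576 -0.902
v -1.415 -3.767 -0.421
v -0.278 -3.465 -0.469
v -1.215 -3.656 0.012
v 1.953 1.959 -1.002
v 2.352 1.683 -0.52
v 2.188 1.117 -1.68
v 2.587 0.841 -1.198
v 1.91 0.859 -1.111
v 1.764 1.379 -0.692
v 2.776 1.421 -1.508
v 2.63 1.941 -1.089
v 2.861 1.35 -0.833
v 2.325 1.003 -0.588
v 2.215 1.797 -1.612
v 1.679 1.45 -1.367
v -0.441 3.111 -4.108
v 0.023 2.84 -4.438
v -0.159 2.529 -3.232
v 0.166 3.161 -4.271
v 0.077 3.463 -4.041
v -0.21 3.631 -3.838
v -0.585 3.6 -3.738
v -0.905 3.382 -3.779
v -1.048 3.061 -3.946
v -0.959 2.759 -4.176
v -0.673 2.592 -4.379
v -0.298 2.623 -4.479
v 2.457 3.159 -2.351
v 2.877 2.922 -2.816
v 3.083 2.301 -1.349
v 3.052 3.254 -2.642
v 3.001 3.55 -2.356
v 2.741 3.696 -2.069
v 2.373 3.637 -1.889
v 2.037 3.395 -1.885
v 1.861 3.064 -2.059
v 1.912 2.768 -2.345
v 2.172 2.622 -2.633
v 2.54 2.681 -2.813
f 2 4 1
f 5 2 1
f 1 4 3
f 3 5 1
f 2 8 4
f 6 2 5
f 6 8 2
f 4 8 3
f 7 5 3
f 3 8 7
f 7 6 5
f 8 6 7
f 10 9 13
f 10 13 11
f 11 13 14
f 11 14 12
f 13 9 15
f 13 15 14
f 14 15 16
f 14 16 12
f 15 9 17
f 15 17 16
f 16 17 18
f 16 18 12
f 17 9 19
f 17 19 18
f 18 19 20
f 18 20 12
f 19 9 21
f 19 21 20
f 20 21 22
f 20 22 12
f 21 9 23
f 21 23 22
f 22 23 24
f 22 24 12
f 23 9 25
f 23 25 24
f 24 25 26
f 24 26 12
f 25 9 10
f 25 10 26
f 26 10 11
f 26 11 12
f 27 38 32
f 27 32 28
f 27 28 34
f 27 34 37
f 27 37 38
f 28 32 36
f 32 38 31
f 38 37 29
f 37 34 33
f 34 28 35
f 30 36 31
f 30 31 29
f 30 29 33
f 30 33 35
f 30 35 36
f 31 36 32
f 29 31 38
f 33 29 37
f 35 33 34
f 36 35 28
f 40 39 42
f 40 42 41
f 42 39 43
f 42 43 41
f 43 39 44
f 43 44 41
f 44 39 45
f 44 45 41
f 45 39 46
f 45 46 41
f 46 39 47
f 46 47 41
f 47 39 48
f 47 48 41
f 48 39 49
f 48 49 41
f 49 39 50
f 49 50 41
f 50 39 40
f 50 40 41
f 52 51 54
f 52 54 53
f 54 51 55
f 54 55 53
f 55 51 56
f 55 56 53
f 56 51 57
f 56 57 53
f 57 51 58
f 57 58 53
f 58 51 59
f 58 59 53
f 59 51 60
f 59 60 53
f 60 51 61
f 60 61 53
f 61 51 62
f 61 62 53
f 62 51 52
f 62 52 53



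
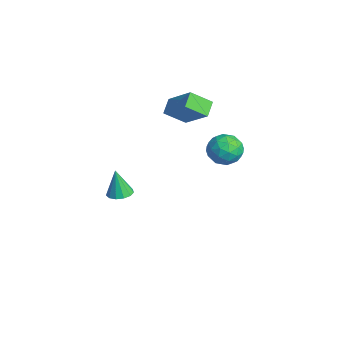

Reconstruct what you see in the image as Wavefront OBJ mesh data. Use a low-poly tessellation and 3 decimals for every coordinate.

v 2.753 2.412 1.36
v 3.337 2.815 1.792
v 3.183 1.245 1.868
v 3.767 1.648 2.3
v 2.966 1.736 2.502
v 2.7 2.457 2.188
v 3.82 1.603 1.472
v 3.554 2.324 1.158
v 3.996 2.315 1.861
v 3.469 2.397 2.498
v 3.051 1.663 1.162
v 2.524 1.745 1.799
v 3.007 2.716 1.532
v 3.513 1.344 2.128
v 3.042 1.395 2.247
v 3.385 1.632 2.501
v 2.633 2.506 1.764
v 2.976 2.743 2.018
v 2.758 2.108 2.435
v 3.544 1.317 1.642
v 3.887 1.554 1.896
v 3.135 2.428 1.159
v 3.478 2.665 1.413
v 3.762 1.952 1.225
v 3.738 2.659 1.826
v 3.991 1.973 2.125
v 4.022 1.946 1.638
v 3.865 2.37 1.454
v 3.428 2.707 2.2
v 3.681 2.021 2.499
v 3.21 2.073 2.617
v 3.054 2.497 2.433
v 3.815 2.413 2.241
v 2.839 2.039 1.161
v 3.092 1.353 1.46
v 3.466 1.563 1.227
v 3.31 1.987 1.043
v 2.529 2.087 1.535
v 2.782 1.401 1.834
v 2.655 1.69 2.206
v 2.498 2.114 2.022
v 2.705 1.647 1.419
v -3.093 1.539 1.058
v -1.841 2.145 2.152
v -2.945 2.52 0.346
v -1.693 3.125 1.441
v -2.487 1.115 0.599
v -1.235 1.72 1.694
v -2.339 2.095 -0.112
v -1.087 2.701 0.982
v -2.532 -0.904 -4.321
v -1.997 -1.236 -4.29
v -2.708 -1.056 -2.899
v -1.907 -0.896 -4.242
v -2.015 -0.559 -4.22
v -2.288 -0.331 -4.229
v -2.638 -0.286 -4.268
v -2.954 -0.437 -4.323
v -3.137 -0.736 -4.377
v -3.127 -1.089 -4.414
v -2.929 -1.383 -4.421
v -2.605 -1.526 -4.396
v -2.257 -1.471 -4.347
f 1 38 17
f 38 12 41
f 17 41 6
f 38 41 17
f 1 17 13
f 17 6 18
f 13 18 2
f 17 18 13
f 1 13 22
f 13 2 23
f 22 23 8
f 13 23 22
f 1 22 34
f 22 8 37
f 34 37 11
f 22 37 34
f 1 34 38
f 34 11 42
f 38 42 12
f 34 42 38
f 2 18 29
f 18 6 32
f 29 32 10
f 18 32 29
f 6 41 19
f 41 12 40
f 19 40 5
f 41 40 19
f 12 42 39
f 42 11 35
f 39 35 3
f 42 35 39
f 11 37 36
f 37 8 24
f 36 24 7
f 37 24 36
f 8 23 28
f 23 2 25
f 28 25 9
f 23 25 28
f 4 30 16
f 30 10 31
f 16 31 5
f 30 31 16
f 4 16 14
f 16 5 15
f 14 15 3
f 16 15 14
f 4 14 21
f 14 3 20
f 21 20 7
f 14 20 21
f 4 21 26
f 21 7 27
f 26 27 9
f 21 27 26
f 4 26 30
f 26 9 33
f 30 33 10
f 26 33 30
f 5 31 19
f 31 10 32
f 19 32 6
f 31 32 19
f 3 15 39
f 15 5 40
f 39 40 12
f 15 40 39
f 7 20 36
f 20 3 35
f 36 35 11
f 20 35 36
f 9 27 28
f 27 7 24
f 28 24 8
f 27 24 28
f 10 33 29
f 33 9 25
f 29 25 2
f 33 25 29
f 44 46 43
f 47 44 43
f 43 46 45
f 45 47 43
f 44 50 46
f 48 44 47
f 48 50 44
f 46 50 45
f 49 47 45
f 45 50 49
f 49 48 47
f 50 48 49
f 52 51 54
f 52 54 53
f 54 51 55
f 54 55 53
f 55 51 56
f 55 56 53
f 56 51 57
f 56 57 53
f 57 51 58
f 57 58 53
f 58 51 59
f 58 59 53
f 59 51 60
f 59 60 53
f 60 51 61
f 60 61 53
f 61 51 62
f 61 62 53
f 62 51 63
f 62 63 53
f 63 51 52
f 63 52 53



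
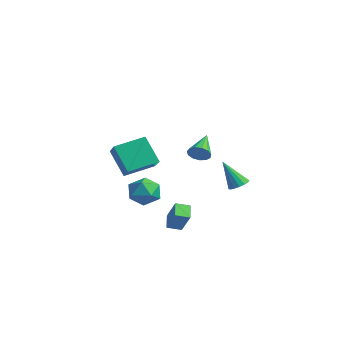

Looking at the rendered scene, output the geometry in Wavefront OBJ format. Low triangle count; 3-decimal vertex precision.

v 3.138 3.426 -0.057
v 3.623 3.727 0.254
v 2.482 2.754 1.617
v 3.373 3.952 0.246
v 3.059 4.035 0.157
v 2.767 3.956 0.01
v 2.574 3.734 -0.154
v 2.532 3.431 -0.293
v 2.653 3.126 -0.368
v 2.904 2.901 -0.36
v 3.217 2.818 -0.271
v 3.509 2.897 -0.124
v 3.702 3.118 0.04
v 3.744 3.422 0.179
v 3.69 0.522 2.967
v 4.004 1.049 2.674
v 2.61 1.658 3.853
v 3.714 0.954 2.443
v 3.416 0.722 2.377
v 3.205 0.427 2.499
v 3.148 0.161 2.77
v 3.263 0.01 3.103
v 3.513 0.022 3.393
v 3.819 0.193 3.547
v 4.085 0.468 3.518
v 4.224 0.76 3.313
v 4.194 0.977 2.999
v 3.18 -1.205 -2.392
v 2.43 -0.754 -1.848
v 3.482 -0.432 -2.616
v 2.733 0.019 -2.072
v 4.087 -1.199 -1.148
v 3.338 -0.748 -0.604
v 4.39 -0.426 -1.372
v 3.64 0.025 -0.828
v -2.596 1.421 -1.761
v -1.659 1.138 -2.273
v -2.841 -0.278 -1.267
v -1.904 -0.561 -1.779
v -1.868 0.057 -0.866
v -1.717 1.108 -1.17
v -2.783 -0.248 -2.37
v -2.632 0.803 -2.674
v -1.775 0.106 -2.649
v -1.21 0.295 -1.719
v -3.29 0.565 -1.821
v -2.725 0.754 -0.891
v -3.503 -0.857 1.611
v -3.159 1.01 2.175
v -5.053 -0.293 0.688
v -4.709 1.574 1.252
v -2.391 -0.554 -0.072
v -2.047 1.313 0.492
v -3.941 0.01 -0.995
v -3.597 1.877 -0.431
f 2 1 4
f 2 4 3
f 4 1 5
f 4 5 3
f 5 1 6
f 5 6 3
f 6 1 7
f 6 7 3
f 7 1 8
f 7 8 3
f 8 1 9
f 8 9 3
f 9 1 10
f 9 10 3
f 10 1 11
f 10 11 3
f 11 1 12
f 11 12 3
f 12 1 13
f 12 13 3
f 13 1 14
f 13 14 3
f 14 1 2
f 14 2 3
f 16 15 18
f 16 18 17
f 18 15 19
f 18 19 17
f 19 15 20
f 19 20 17
f 20 15 21
f 20 21 17
f 21 15 22
f 21 22 17
f 22 15 23
f 22 23 17
f 23 15 24
f 23 24 17
f 24 15 25
f 24 25 17
f 25 15 26
f 25 26 17
f 26 15 27
f 26 27 17
f 27 15 16
f 27 16 17
f 29 31 28
f 32 29 28
f 28 31 30
f 30 32 28
f 29 35 31
f 33 29 32
f 33 35 29
f 31 35 30
f 34 32 30
f 30 35 34
f 34 33 32
f 35 33 34
f 36 47 41
f 36 41 37
f 36 37 43
f 36 43 46
f 36 46 47
f 37 41 45
f 41 47 40
f 47 46 38
f 46 43 42
f 43 37 44
f 39 45 40
f 39 40 38
f 39 38 42
f 39 42 44
f 39 44 45
f 40 45 41
f 38 40 47
f 42 38 46
f 44 42 43
f 45 44 37
f 49 51 48
f 52 49 48
f 48 51 50
f 50 52 48
f 49 55 51
f 53 49 52
f 53 55 49
f 51 55 50
f 54 52 50
f 50 55 54
f 54 53 52
f 55 53 54



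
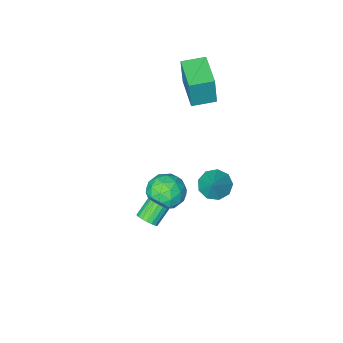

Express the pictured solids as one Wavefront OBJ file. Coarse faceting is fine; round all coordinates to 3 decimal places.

v -3.996 -3.74 2.192
v -3.811 -3.682 4.163
v -3.344 -1.715 2.071
v -3.159 -1.657 4.042
v -2.641 -4.183 2.078
v -2.456 -4.125 4.049
v -1.989 -2.158 1.957
v -1.804 -2.1 3.928
v -2.218 0.098 -3.423
v -1.506 0.417 -4.016
v -1.542 0.982 -2.137
v -2.025 0.84 -4.034
v -2.635 0.916 -3.765
v -3.05 0.61 -3.337
v -3.075 0.064 -2.949
v -2.699 -0.466 -2.782
v -2.098 -0.732 -2.916
v -1.553 -0.609 -3.286
v -1.319 -0.155 -3.721
v 4.106 3.795 0.663
v 4.537 3.684 1.109
v 3.684 3.414 1.864
v 3.254 3.525 1.417
v 4.48 3.957 1.143
v 3.628 3.687 1.898
v 4.35 4.197 1.082
v 3.497 3.927 1.836
v 4.171 4.358 0.938
v 3.319 4.088 1.692
v 3.98 4.407 0.739
v 3.127 4.138 1.493
v 3.813 4.335 0.525
v 2.961 4.066 1.279
v 3.705 4.156 0.338
v 2.852 3.887 1.093
v 3.676 3.906 0.216
v 2.823 3.636 0.971
v 3.732 3.633 0.182
v 2.88 3.363 0.937
v 3.863 3.393 0.244
v 3.01 3.123 0.998
v 4.041 3.232 0.388
v 3.189 2.962 1.142
v 4.233 3.182 0.587
v 3.38 2.913 1.341
v 4.399 3.254 0.801
v 3.547 2.985 1.555
v 4.508 3.433 0.987
v 3.655 3.164 1.742
v -0.819 -1.214 -4.032
v -0.096 -0.51 -4.697
v 0.616 -1.45 -2.723
v 1.339 -0.746 -3.388
v 0.387 -0.266 -2.817
v -0.5 -0.121 -3.626
v 1.02 -1.839 -3.794
v 0.133 -1.694 -4.603
v 1.041 -0.896 -4.55
v 0.65 0.076 -3.947
v -0.13 -2.036 -3.473
v -0.521 -1.064 -2.87
v -0.583 -0.841 -4.48
v 1.103 -1.119 -2.94
v 0.544 -0.837 -2.605
v 0.969 -0.423 -2.996
v -0.821 -0.613 -3.85
v -0.396 -0.199 -4.241
v -0.112 -0.055 -3.136
v 0.916 -1.761 -3.179
v 1.341 -1.347 -3.57
v -0.449 -1.537 -4.424
v -0.024 -1.123 -4.815
v 0.632 -1.905 -4.284
v 0.51 -0.655 -4.784
v 1.353 -0.793 -4.015
v 1.165 -1.436 -4.253
v 0.644 -1.35 -4.729
v 0.28 -0.083 -4.43
v 1.123 -0.222 -3.66
v 0.564 0.06 -3.324
v 0.043 0.146 -3.8
v 0.948 -0.31 -4.343
v -0.603 -1.738 -3.76
v 0.24 -1.877 -2.99
v 0.477 -2.106 -3.62
v -0.044 -2.02 -4.096
v -0.833 -1.167 -3.405
v 0.01 -1.305 -2.636
v -0.124 -0.61 -2.691
v -0.645 -0.524 -3.167
v -0.428 -1.65 -3.077
f 2 4 1
f 5 2 1
f 1 4 3
f 3 5 1
f 2 8 4
f 6 2 5
f 6 8 2
f 4 8 3
f 7 5 3
f 3 8 7
f 7 6 5
f 8 6 7
f 10 9 12
f 10 12 11
f 12 9 13
f 12 13 11
f 13 9 14
f 13 14 11
f 14 9 15
f 14 15 11
f 15 9 16
f 15 16 11
f 16 9 17
f 16 17 11
f 17 9 18
f 17 18 11
f 18 9 19
f 18 19 11
f 19 9 10
f 19 10 11
f 21 20 24
f 21 24 22
f 22 24 25
f 22 25 23
f 24 20 26
f 24 26 25
f 25 26 27
f 25 27 23
f 26 20 28
f 26 28 27
f 27 28 29
f 27 29 23
f 28 20 30
f 28 30 29
f 29 30 31
f 29 31 23
f 30 20 32
f 30 32 31
f 31 32 33
f 31 33 23
f 32 20 34
f 32 34 33
f 33 34 35
f 33 35 23
f 34 20 36
f 34 36 35
f 35 36 37
f 35 37 23
f 36 20 38
f 36 38 37
f 37 38 39
f 37 39 23
f 38 20 40
f 38 40 39
f 39 40 41
f 39 41 23
f 40 20 42
f 40 42 41
f 41 42 43
f 41 43 23
f 42 20 44
f 42 44 43
f 43 44 45
f 43 45 23
f 44 20 46
f 44 46 45
f 45 46 47
f 45 47 23
f 46 20 48
f 46 48 47
f 47 48 49
f 47 49 23
f 48 20 21
f 48 21 49
f 49 21 22
f 49 22 23
f 50 87 66
f 87 61 90
f 66 90 55
f 87 90 66
f 50 66 62
f 66 55 67
f 62 67 51
f 66 67 62
f 50 62 71
f 62 51 72
f 71 72 57
f 62 72 71
f 50 71 83
f 71 57 86
f 83 86 60
f 71 86 83
f 50 83 87
f 83 60 91
f 87 91 61
f 83 91 87
f 51 67 78
f 67 55 81
f 78 81 59
f 67 81 78
f 55 90 68
f 90 61 89
f 68 89 54
f 90 89 68
f 61 91 88
f 91 60 84
f 88 84 52
f 91 84 88
f 60 86 85
f 86 57 73
f 85 73 56
f 86 73 85
f 57 72 77
f 72 51 74
f 77 74 58
f 72 74 77
f 53 79 65
f 79 59 80
f 65 80 54
f 79 80 65
f 53 65 63
f 65 54 64
f 63 64 52
f 65 64 63
f 53 63 70
f 63 52 69
f 70 69 56
f 63 69 70
f 53 70 75
f 70 56 76
f 75 76 58
f 70 76 75
f 53 75 79
f 75 58 82
f 79 82 59
f 75 82 79
f 54 80 68
f 80 59 81
f 68 81 55
f 80 81 68
f 52 64 88
f 64 54 89
f 88 89 61
f 64 89 88
f 56 69 85
f 69 52 84
f 85 84 60
f 69 84 85
f 58 76 77
f 76 56 73
f 77 73 57
f 76 73 77
f 59 82 78
f 82 58 74
f 78 74 51
f 82 74 78



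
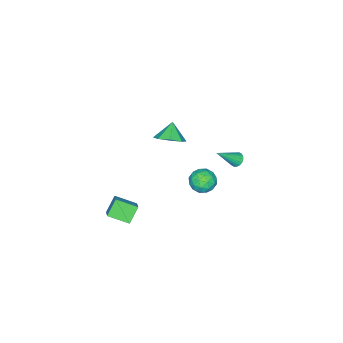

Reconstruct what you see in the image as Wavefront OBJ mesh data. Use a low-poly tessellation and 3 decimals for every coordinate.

v -4.401 1.608 -2.331
v -4.204 1.293 -2.68
v -3.219 0.972 -1.089
v -4.078 1.48 -2.705
v -4.016 1.693 -2.655
v -4.03 1.889 -2.541
v -4.118 2.029 -2.385
v -4.262 2.086 -2.219
v -4.433 2.048 -2.075
v -4.598 1.924 -1.982
v -4.725 1.736 -1.958
v -4.787 1.524 -2.008
v -4.772 1.328 -2.122
v -4.685 1.188 -2.277
v -4.541 1.131 -2.443
v -4.369 1.168 -2.587
v 0.756 3.4 1.48
v 1.35 3.915 1.181
v 1.69 2.765 2.239
v 2.284 3.28 1.94
v 1.69 3.578 2.455
v 1.112 3.97 1.986
v 1.928 2.71 1.434
v 1.35 3.102 0.965
v 2.074 3.489 1.152
v 1.926 4.025 1.783
v 1.114 2.655 1.637
v 0.966 3.191 2.268
v 0.971 3.714 1.264
v 2.069 2.966 2.156
v 1.72 3.141 2.459
v 2.069 3.444 2.283
v 0.831 3.746 1.737
v 1.18 4.049 1.561
v 1.38 3.85 2.31
v 1.86 2.631 1.859
v 2.209 2.934 1.683
v 0.971 3.236 1.137
v 1.32 3.539 0.961
v 1.66 2.83 1.11
v 1.745 3.766 1.071
v 2.295 3.392 1.517
v 2.085 3.057 1.22
v 1.746 3.288 0.944
v 1.659 4.081 1.442
v 2.208 3.707 1.888
v 1.859 3.882 2.191
v 1.519 4.113 1.915
v 2.084 3.83 1.425
v 0.832 2.973 1.532
v 1.381 2.599 1.978
v 1.521 2.567 1.505
v 1.181 2.798 1.229
v 0.745 3.288 1.903
v 1.295 2.914 2.349
v 1.294 3.392 2.476
v 0.955 3.623 2.2
v 0.956 2.85 1.995
v -3.238 -2.396 -1.781
v -2.645 -1.932 -1.138
v -3.982 -2.724 -0.859
v -3.186 -1.479 -1.414
v -3.757 -1.562 -1.904
v -4.024 -2.135 -2.323
v -3.831 -2.86 -2.424
v -3.29 -3.314 -2.149
v -2.719 -3.23 -1.658
v -2.451 -2.658 -1.24
v 3.369 -1.399 -1.105
v 3.947 -0.865 -0.609
v 2.789 -0.277 -1.636
v 3.366 0.256 -1.14
v 4.154 -1.416 -2
v 4.731 -0.883 -1.504
v 3.573 -0.295 -2.531
v 4.151 0.239 -2.035
f 2 1 4
f 2 4 3
f 4 1 5
f 4 5 3
f 5 1 6
f 5 6 3
f 6 1 7
f 6 7 3
f 7 1 8
f 7 8 3
f 8 1 9
f 8 9 3
f 9 1 10
f 9 10 3
f 10 1 11
f 10 11 3
f 11 1 12
f 11 12 3
f 12 1 13
f 12 13 3
f 13 1 14
f 13 14 3
f 14 1 15
f 14 15 3
f 15 1 16
f 15 16 3
f 16 1 2
f 16 2 3
f 17 54 33
f 54 28 57
f 33 57 22
f 54 57 33
f 17 33 29
f 33 22 34
f 29 34 18
f 33 34 29
f 17 29 38
f 29 18 39
f 38 39 24
f 29 39 38
f 17 38 50
f 38 24 53
f 50 53 27
f 38 53 50
f 17 50 54
f 50 27 58
f 54 58 28
f 50 58 54
f 18 34 45
f 34 22 48
f 45 48 26
f 34 48 45
f 22 57 35
f 57 28 56
f 35 56 21
f 57 56 35
f 28 58 55
f 58 27 51
f 55 51 19
f 58 51 55
f 27 53 52
f 53 24 40
f 52 40 23
f 53 40 52
f 24 39 44
f 39 18 41
f 44 41 25
f 39 41 44
f 20 46 32
f 46 26 47
f 32 47 21
f 46 47 32
f 20 32 30
f 32 21 31
f 30 31 19
f 32 31 30
f 20 30 37
f 30 19 36
f 37 36 23
f 30 36 37
f 20 37 42
f 37 23 43
f 42 43 25
f 37 43 42
f 20 42 46
f 42 25 49
f 46 49 26
f 42 49 46
f 21 47 35
f 47 26 48
f 35 48 22
f 47 48 35
f 19 31 55
f 31 21 56
f 55 56 28
f 31 56 55
f 23 36 52
f 36 19 51
f 52 51 27
f 36 51 52
f 25 43 44
f 43 23 40
f 44 40 24
f 43 40 44
f 26 49 45
f 49 25 41
f 45 41 18
f 49 41 45
f 60 59 62
f 60 62 61
f 62 59 63
f 62 63 61
f 63 59 64
f 63 64 61
f 64 59 65
f 64 65 61
f 65 59 66
f 65 66 61
f 66 59 67
f 66 67 61
f 67 59 68
f 67 68 61
f 68 59 60
f 68 60 61
f 70 72 69
f 73 70 69
f 69 72 71
f 71 73 69
f 70 76 72
f 74 70 73
f 74 76 70
f 72 76 71
f 75 73 71
f 71 76 75
f 75 74 73
f 76 74 75



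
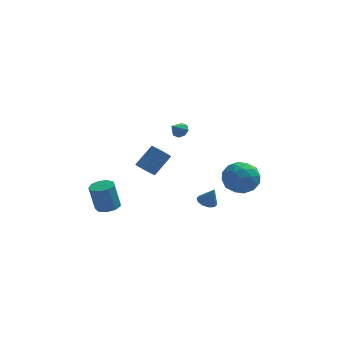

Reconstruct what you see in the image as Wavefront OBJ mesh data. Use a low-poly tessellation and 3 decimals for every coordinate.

v 0.023 1.183 -0.197
v 0.521 0.96 -0.071
v -0.423 0.557 0.457
v 0.422 1.293 0.18
v 0.089 1.562 0.21
v -0.282 1.608 0.001
v -0.474 1.406 -0.324
v -0.375 1.073 -0.575
v -0.043 0.804 -0.605
v 0.329 0.758 -0.396
v -3.785 -3.151 -4.317
v -3.136 -2.782 -4.172
v -3.487 -2.839 -2.458
v -4.135 -3.209 -2.603
v -3.524 -2.442 -4.24
v -3.874 -2.499 -2.526
v -4.033 -2.434 -4.344
v -4.384 -2.491 -2.63
v -4.426 -2.761 -4.435
v -4.777 -2.818 -2.722
v -4.519 -3.272 -4.471
v -4.87 -3.329 -2.758
v -4.268 -3.726 -4.435
v -4.619 -3.783 -2.721
v -3.791 -3.911 -4.343
v -4.142 -3.968 -2.63
v -3.311 -3.741 -4.239
v -3.662 -3.798 -2.526
v -3.053 -3.295 -4.172
v -3.403 -3.352 -2.458
v 1.811 -2.664 -3.957
v 2.27 -3.022 -4.196
v 2.249 -2.816 -2.883
v 2.394 -2.653 -4.194
v 2.295 -2.288 -4.101
v 2.011 -2.066 -3.954
v 1.65 -2.073 -3.807
v 1.351 -2.305 -3.718
v 1.227 -2.674 -3.72
v 1.326 -3.039 -3.812
v 1.61 -3.261 -3.96
v 1.971 -3.254 -4.106
v 2.552 -0.019 -2.994
v 3.47 0.315 -2.263
v 3.85 -0.735 -4.297
v 4.768 -0.401 -3.566
v 4.025 -1.31 -3.235
v 3.223 -0.867 -2.43
v 4.097 0.447 -4.13
v 3.295 0.89 -3.325
v 4.425 0.603 -2.966
v 4.38 -0.483 -2.413
v 2.94 0.063 -4.147
v 2.895 -1.023 -3.594
v 2.897 0.211 -2.514
v 4.423 -0.631 -4.046
v 3.986 -1.166 -3.851
v 4.525 -0.969 -3.422
v 2.752 -0.484 -2.612
v 3.292 -0.287 -2.183
v 3.617 -1.243 -2.754
v 4.028 -0.133 -4.377
v 4.568 0.064 -3.948
v 2.795 0.549 -3.138
v 3.334 0.746 -2.709
v 3.703 0.823 -3.806
v 3.998 0.577 -2.498
v 4.761 0.156 -3.263
v 4.367 0.654 -3.595
v 3.895 0.915 -3.122
v 3.972 -0.062 -2.173
v 4.734 -0.483 -2.938
v 4.298 -1.017 -2.744
v 3.826 -0.757 -2.271
v 4.533 0.108 -2.585
v 2.586 0.063 -3.622
v 3.348 -0.358 -4.387
v 3.494 0.337 -4.289
v 3.022 0.597 -3.816
v 2.559 -0.576 -3.297
v 3.322 -0.997 -4.062
v 3.425 -1.335 -3.438
v 2.953 -1.074 -2.965
v 2.787 -0.528 -3.975
v -1.716 -2.561 -1.571
v -1.162 -2.63 -1.941
v -0.29 -1.868 -0.78
v -0.844 -1.799 -0.409
v -1.34 -2.271 -2.043
v -0.468 -1.508 -0.882
v -1.662 -2.022 -1.965
v -0.79 -1.26 -0.804
v -2.004 -1.979 -1.736
v -1.133 -1.217 -0.575
v -2.237 -2.159 -1.444
v -1.365 -1.397 -0.282
v -2.27 -2.492 -1.2
v -1.398 -1.73 -0.039
v -2.092 -2.852 -1.098
v -1.22 -2.089 0.063
v -1.77 -3.1 -1.176
v -0.898 -2.338 -0.015
v -1.427 -3.143 -1.405
v -0.556 -2.381 -0.244
v -1.195 -2.963 -1.698
v -0.323 -2.201 -0.536
f 2 1 4
f 2 4 3
f 4 1 5
f 4 5 3
f 5 1 6
f 5 6 3
f 6 1 7
f 6 7 3
f 7 1 8
f 7 8 3
f 8 1 9
f 8 9 3
f 9 1 10
f 9 10 3
f 10 1 2
f 10 2 3
f 12 11 15
f 12 15 13
f 13 15 16
f 13 16 14
f 15 11 17
f 15 17 16
f 16 17 18
f 16 18 14
f 17 11 19
f 17 19 18
f 18 19 20
f 18 20 14
f 19 11 21
f 19 21 20
f 20 21 22
f 20 22 14
f 21 11 23
f 21 23 22
f 22 23 24
f 22 24 14
f 23 11 25
f 23 25 24
f 24 25 26
f 24 26 14
f 25 11 27
f 25 27 26
f 26 27 28
f 26 28 14
f 27 11 29
f 27 29 28
f 28 29 30
f 28 30 14
f 29 11 12
f 29 12 30
f 30 12 13
f 30 13 14
f 32 31 34
f 32 34 33
f 34 31 35
f 34 35 33
f 35 31 36
f 35 36 33
f 36 31 37
f 36 37 33
f 37 31 38
f 37 38 33
f 38 31 39
f 38 39 33
f 39 31 40
f 39 40 33
f 40 31 41
f 40 41 33
f 41 31 42
f 41 42 33
f 42 31 32
f 42 32 33
f 43 80 59
f 80 54 83
f 59 83 48
f 80 83 59
f 43 59 55
f 59 48 60
f 55 60 44
f 59 60 55
f 43 55 64
f 55 44 65
f 64 65 50
f 55 65 64
f 43 64 76
f 64 50 79
f 76 79 53
f 64 79 76
f 43 76 80
f 76 53 84
f 80 84 54
f 76 84 80
f 44 60 71
f 60 48 74
f 71 74 52
f 60 74 71
f 48 83 61
f 83 54 82
f 61 82 47
f 83 82 61
f 54 84 81
f 84 53 77
f 81 77 45
f 84 77 81
f 53 79 78
f 79 50 66
f 78 66 49
f 79 66 78
f 50 65 70
f 65 44 67
f 70 67 51
f 65 67 70
f 46 72 58
f 72 52 73
f 58 73 47
f 72 73 58
f 46 58 56
f 58 47 57
f 56 57 45
f 58 57 56
f 46 56 63
f 56 45 62
f 63 62 49
f 56 62 63
f 46 63 68
f 63 49 69
f 68 69 51
f 63 69 68
f 46 68 72
f 68 51 75
f 72 75 52
f 68 75 72
f 47 73 61
f 73 52 74
f 61 74 48
f 73 74 61
f 45 57 81
f 57 47 82
f 81 82 54
f 57 82 81
f 49 62 78
f 62 45 77
f 78 77 53
f 62 77 78
f 51 69 70
f 69 49 66
f 70 66 50
f 69 66 70
f 52 75 71
f 75 51 67
f 71 67 44
f 75 67 71
f 86 85 89
f 86 89 87
f 87 89 90
f 87 90 88
f 89 85 91
f 89 91 90
f 90 91 92
f 90 92 88
f 91 85 93
f 91 93 92
f 92 93 94
f 92 94 88
f 93 85 95
f 93 95 94
f 94 95 96
f 94 96 88
f 95 85 97
f 95 97 96
f 96 97 98
f 96 98 88
f 97 85 99
f 97 99 98
f 98 99 100
f 98 100 88
f 99 85 101
f 99 101 100
f 100 101 102
f 100 102 88
f 101 85 103
f 101 103 102
f 102 103 104
f 102 104 88
f 103 85 105
f 103 105 104
f 104 105 106
f 104 106 88
f 105 85 86
f 105 86 106
f 106 86 87
f 106 87 88



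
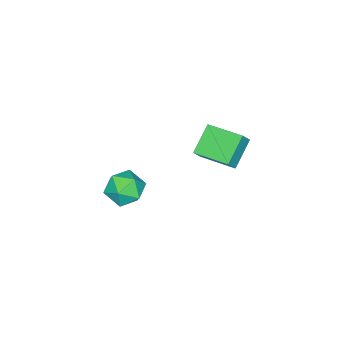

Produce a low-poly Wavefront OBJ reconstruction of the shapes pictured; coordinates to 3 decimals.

v 2.198 0.36 -3.717
v 3.173 0.133 -3.47
v 1.667 -0.433 -2.35
v 2.642 -0.66 -2.103
v 2.312 0.315 -2.054
v 2.64 0.805 -2.899
v 2.2 -1.105 -2.921
v 2.528 -0.615 -3.766
v 3.174 -0.773 -2.978
v 3.243 0.105 -2.442
v 1.597 -0.405 -3.378
v 1.666 0.473 -2.842
v -4.328 0.126 -3.857
v -3.799 0.068 -3.144
v -4.367 2.047 -3.672
v -3.838 1.989 -2.959
v -2.962 0.251 -4.861
v -2.433 0.193 -4.148
v -3.001 2.172 -4.676
v -2.472 2.114 -3.963
f 1 12 6
f 1 6 2
f 1 2 8
f 1 8 11
f 1 11 12
f 2 6 10
f 6 12 5
f 12 11 3
f 11 8 7
f 8 2 9
f 4 10 5
f 4 5 3
f 4 3 7
f 4 7 9
f 4 9 10
f 5 10 6
f 3 5 12
f 7 3 11
f 9 7 8
f 10 9 2
f 14 16 13
f 17 14 13
f 13 16 15
f 15 17 13
f 14 20 16
f 18 14 17
f 18 20 14
f 16 20 15
f 19 17 15
f 15 20 19
f 19 18 17
f 20 18 19



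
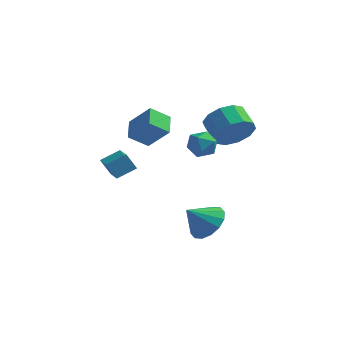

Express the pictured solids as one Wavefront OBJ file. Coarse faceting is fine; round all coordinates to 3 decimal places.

v -0.186 -0.828 2.894
v 0.128 -1.134 2.213
v -0.028 -1.986 3.487
v 0.286 -2.292 2.806
v 0.698 -1.736 3.227
v 0.6 -1.021 2.861
v -0.5 -2.099 2.839
v -0.598 -1.384 2.473
v -0.066 -1.92 2.179
v 0.674 -1.695 2.419
v -0.574 -1.425 3.281
v 0.166 -1.2 3.521
v -4.519 -2.675 1.553
v -3.681 -4.074 2.16
v -3.781 -2.034 2.013
v -2.943 -3.433 2.62
v -3.997 -2.707 0.76
v -3.159 -4.106 1.367
v -3.259 -2.066 1.22
v -2.421 -3.465 1.827
v 0.517 -2.092 -2.001
v 1.255 -1.847 -1.267
v -0.317 -2.708 -0.959
v 0.915 -1.41 -1.28
v 0.469 -1.155 -1.487
v 0.035 -1.152 -1.832
v -0.269 -1.401 -2.222
v -0.363 -1.835 -2.553
v -0.221 -2.338 -2.736
v 0.118 -2.775 -2.723
v 0.565 -3.029 -2.516
v 0.998 -3.033 -2.171
v 1.303 -2.784 -1.781
v 1.397 -2.35 -1.45
v 1.327 -0.675 3.342
v 2.122 -0.335 3.989
v 1.348 0.456 4.525
v 0.553 0.115 3.878
v 2.128 0.043 3.439
v 1.354 0.834 3.975
v 1.827 0.147 2.852
v 1.053 0.938 3.388
v 1.336 -0.064 2.452
v 0.562 0.727 2.988
v 0.841 -0.507 2.392
v 0.067 0.284 2.929
v 0.532 -1.016 2.695
v -0.242 -0.225 3.231
v 0.526 -1.394 3.245
v -0.248 -0.603 3.781
v 0.827 -1.498 3.832
v 0.053 -0.707 4.368
v 1.318 -1.287 4.232
v 0.544 -0.496 4.768
v 1.813 -0.844 4.291
v 1.039 -0.053 4.828
v -2.254 -2.388 2.757
v -3.044 -2.916 3.457
v -2.587 -1.336 3.175
v -3.377 -1.863 3.874
v -1.183 -2.497 3.886
v -1.973 -3.024 4.585
v -1.516 -1.444 4.303
v -2.306 -1.972 5.003
f 1 12 6
f 1 6 2
f 1 2 8
f 1 8 11
f 1 11 12
f 2 6 10
f 6 12 5
f 12 11 3
f 11 8 7
f 8 2 9
f 4 10 5
f 4 5 3
f 4 3 7
f 4 7 9
f 4 9 10
f 5 10 6
f 3 5 12
f 7 3 11
f 9 7 8
f 10 9 2
f 14 16 13
f 17 14 13
f 13 16 15
f 15 17 13
f 14 20 16
f 18 14 17
f 18 20 14
f 16 20 15
f 19 17 15
f 15 20 19
f 19 18 17
f 20 18 19
f 22 21 24
f 22 24 23
f 24 21 25
f 24 25 23
f 25 21 26
f 25 26 23
f 26 21 27
f 26 27 23
f 27 21 28
f 27 28 23
f 28 21 29
f 28 29 23
f 29 21 30
f 29 30 23
f 30 21 31
f 30 31 23
f 31 21 32
f 31 32 23
f 32 21 33
f 32 33 23
f 33 21 34
f 33 34 23
f 34 21 22
f 34 22 23
f 36 35 39
f 36 39 37
f 37 39 40
f 37 40 38
f 39 35 41
f 39 41 40
f 40 41 42
f 40 42 38
f 41 35 43
f 41 43 42
f 42 43 44
f 42 44 38
f 43 35 45
f 43 45 44
f 44 45 46
f 44 46 38
f 45 35 47
f 45 47 46
f 46 47 48
f 46 48 38
f 47 35 49
f 47 49 48
f 48 49 50
f 48 50 38
f 49 35 51
f 49 51 50
f 50 51 52
f 50 52 38
f 51 35 53
f 51 53 52
f 52 53 54
f 52 54 38
f 53 35 55
f 53 55 54
f 54 55 56
f 54 56 38
f 55 35 36
f 55 36 56
f 56 36 37
f 56 37 38
f 58 60 57
f 61 58 57
f 57 60 59
f 59 61 57
f 58 64 60
f 62 58 61
f 62 64 58
f 60 64 59
f 63 61 59
f 59 64 63
f 63 62 61
f 64 62 63



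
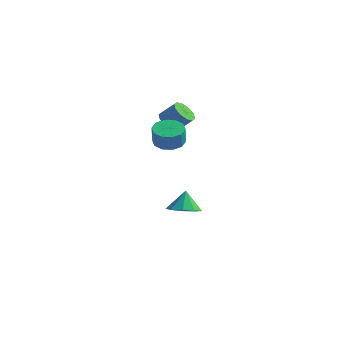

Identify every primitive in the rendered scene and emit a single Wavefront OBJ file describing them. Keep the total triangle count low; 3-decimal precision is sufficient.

v 1.335 -3.291 3.005
v 1.979 -3.862 2.709
v 2.188 -4.201 3.82
v 1.545 -3.629 4.115
v 2.222 -3.366 2.814
v 2.431 -3.705 3.925
v 2.126 -2.841 2.993
v 2.336 -3.18 4.103
v 1.729 -2.488 3.175
v 1.938 -2.827 4.286
v 1.181 -2.441 3.293
v 1.39 -2.78 4.404
v 0.692 -2.719 3.3
v 0.901 -3.058 4.411
v 0.449 -3.215 3.195
v 0.658 -3.554 4.306
v 0.544 -3.74 3.017
v 0.754 -4.079 4.127
v 0.942 -4.093 2.834
v 1.151 -4.432 3.945
v 1.49 -4.14 2.716
v 1.699 -4.479 3.827
v 0.018 0.044 -3.985
v 0.98 -0.284 -3.724
v -0.178 0.496 -2.695
v 1.007 0.395 -3.958
v 0.57 0.909 -4.204
v -0.125 1.018 -4.348
v -0.753 0.672 -4.322
v -1.021 0.031 -4.137
v -0.803 -0.603 -3.882
v -0.201 -0.935 -3.674
v 0.504 -0.809 -3.612
v 0.003 -1.393 3.478
v 0.518 -1.939 3.2
v 1.331 -1.613 4.064
v 0.817 -1.067 4.342
v 0.601 -1.515 2.961
v 1.415 -1.188 3.824
v 0.457 -1.044 2.919
v 1.27 -0.717 3.783
v 0.139 -0.706 3.091
v 0.952 -0.38 3.954
v -0.231 -0.631 3.411
v 0.582 -0.305 4.274
v -0.511 -0.847 3.756
v 0.302 -0.521 4.62
v -0.595 -1.272 3.996
v 0.219 -0.945 4.859
v -0.45 -1.743 4.037
v 0.363 -1.416 4.901
v -0.132 -2.08 3.866
v 0.681 -1.754 4.729
v 0.238 -2.155 3.546
v 1.051 -1.829 4.409
f 2 1 5
f 2 5 3
f 3 5 6
f 3 6 4
f 5 1 7
f 5 7 6
f 6 7 8
f 6 8 4
f 7 1 9
f 7 9 8
f 8 9 10
f 8 10 4
f 9 1 11
f 9 11 10
f 10 11 12
f 10 12 4
f 11 1 13
f 11 13 12
f 12 13 14
f 12 14 4
f 13 1 15
f 13 15 14
f 14 15 16
f 14 16 4
f 15 1 17
f 15 17 16
f 16 17 18
f 16 18 4
f 17 1 19
f 17 19 18
f 18 19 20
f 18 20 4
f 19 1 21
f 19 21 20
f 20 21 22
f 20 22 4
f 21 1 2
f 21 2 22
f 22 2 3
f 22 3 4
f 24 23 26
f 24 26 25
f 26 23 27
f 26 27 25
f 27 23 28
f 27 28 25
f 28 23 29
f 28 29 25
f 29 23 30
f 29 30 25
f 30 23 31
f 30 31 25
f 31 23 32
f 31 32 25
f 32 23 33
f 32 33 25
f 33 23 24
f 33 24 25
f 35 34 38
f 35 38 36
f 36 38 39
f 36 39 37
f 38 34 40
f 38 40 39
f 39 40 41
f 39 41 37
f 40 34 42
f 40 42 41
f 41 42 43
f 41 43 37
f 42 34 44
f 42 44 43
f 43 44 45
f 43 45 37
f 44 34 46
f 44 46 45
f 45 46 47
f 45 47 37
f 46 34 48
f 46 48 47
f 47 48 49
f 47 49 37
f 48 34 50
f 48 50 49
f 49 50 51
f 49 51 37
f 50 34 52
f 50 52 51
f 51 52 53
f 51 53 37
f 52 34 54
f 52 54 53
f 53 54 55
f 53 55 37
f 54 34 35
f 54 35 55
f 55 35 36
f 55 36 37



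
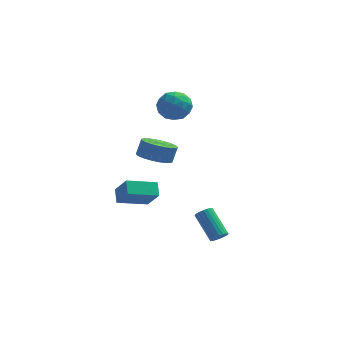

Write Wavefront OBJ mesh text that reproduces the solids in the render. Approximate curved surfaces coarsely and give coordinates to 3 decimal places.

v 1.517 -3.76 -4.492
v 1.858 -3.867 -4.129
v 1.004 -2.767 -3.004
v 0.663 -2.66 -3.368
v 1.947 -3.7 -4.225
v 1.093 -2.6 -3.1
v 1.961 -3.544 -4.367
v 1.108 -2.444 -3.242
v 1.899 -3.424 -4.531
v 1.045 -2.324 -3.406
v 1.77 -3.363 -4.688
v 0.917 -2.263 -3.563
v 1.598 -3.371 -4.811
v 0.745 -2.27 -3.687
v 1.412 -3.445 -4.88
v 0.558 -2.345 -3.755
v 1.244 -3.574 -4.881
v 0.39 -2.474 -3.756
v 1.123 -3.736 -4.815
v 0.269 -2.636 -3.69
v 1.07 -3.901 -4.694
v 0.216 -2.801 -3.569
v 1.094 -4.042 -4.537
v 0.241 -2.942 -3.412
v 1.192 -4.134 -4.373
v 0.338 -3.034 -3.248
v 1.345 -4.162 -4.229
v 0.492 -3.062 -3.105
v 1.529 -4.12 -4.131
v 0.675 -3.02 -3.006
v 1.71 -4.016 -4.096
v 0.856 -2.916 -2.971
v -2.149 2.627 1.353
v -1.656 3.169 0.658
v -0.724 2.111 1.962
v -0.231 2.653 1.267
v -0.736 3.12 2.006
v -1.616 3.439 1.63
v -0.764 1.841 0.99
v -1.644 2.16 0.614
v -0.8 2.683 0.434
v -0.782 3.473 1.062
v -1.598 1.807 1.558
v -1.58 2.597 2.186
v -2.027 2.943 0.952
v -0.353 2.337 1.668
v -0.649 2.611 2.103
v -0.359 2.929 1.694
v -2.004 3.102 1.523
v -1.714 3.42 1.115
v -1.173 3.391 1.907
v -0.666 1.86 1.505
v -0.376 2.178 1.097
v -2.021 2.351 0.926
v -1.731 2.669 0.517
v -1.207 1.889 0.713
v -1.234 2.976 0.412
v -0.397 2.673 0.77
v -0.71 2.196 0.607
v -1.228 2.383 0.386
v -1.224 3.44 0.781
v -0.387 3.137 1.139
v -0.683 3.412 1.574
v -1.201 3.599 1.352
v -0.721 3.155 0.649
v -1.993 2.143 1.481
v -1.156 1.84 1.839
v -1.179 1.681 1.268
v -1.697 1.868 1.046
v -1.983 2.607 1.85
v -1.146 2.304 2.208
v -1.152 2.897 2.234
v -1.67 3.084 2.013
v -1.659 2.125 1.971
v -2.219 1.975 -2.337
v -1.252 1.844 -2.555
v -0.994 2.193 -1.621
v -1.961 2.325 -1.403
v -1.308 2.21 -2.677
v -1.05 2.56 -1.743
v -1.503 2.541 -2.747
v -1.245 2.891 -1.813
v -1.807 2.786 -2.754
v -1.549 3.135 -1.82
v -2.174 2.907 -2.698
v -1.916 3.256 -1.764
v -2.548 2.886 -2.587
v -2.289 3.236 -1.653
v -2.871 2.727 -2.438
v -2.613 3.076 -1.504
v -3.095 2.453 -2.273
v -2.837 2.803 -1.34
v -3.186 2.107 -2.119
v -2.928 2.456 -1.185
v -3.13 1.74 -1.997
v -2.872 2.09 -1.063
v -2.935 1.409 -1.927
v -2.677 1.759 -0.993
v -2.631 1.165 -1.92
v -2.373 1.514 -0.986
v -2.264 1.044 -1.976
v -2.006 1.393 -1.042
v -1.891 1.064 -2.087
v -1.632 1.414 -1.153
v -1.567 1.224 -2.236
v -1.309 1.573 -1.302
v -1.343 1.497 -2.4
v -1.085 1.847 -1.467
v -2.937 -4.984 -0.689
v -3.078 -4.28 -0.181
v -3.568 -4.312 -1.795
v -3.709 -3.608 -1.287
v -1.451 -4.352 -1.153
v -1.592 -3.648 -0.645
v -2.082 -3.68 -2.259
v -2.223 -2.976 -1.751
f 2 1 5
f 2 5 3
f 3 5 6
f 3 6 4
f 5 1 7
f 5 7 6
f 6 7 8
f 6 8 4
f 7 1 9
f 7 9 8
f 8 9 10
f 8 10 4
f 9 1 11
f 9 11 10
f 10 11 12
f 10 12 4
f 11 1 13
f 11 13 12
f 12 13 14
f 12 14 4
f 13 1 15
f 13 15 14
f 14 15 16
f 14 16 4
f 15 1 17
f 15 17 16
f 16 17 18
f 16 18 4
f 17 1 19
f 17 19 18
f 18 19 20
f 18 20 4
f 19 1 21
f 19 21 20
f 20 21 22
f 20 22 4
f 21 1 23
f 21 23 22
f 22 23 24
f 22 24 4
f 23 1 25
f 23 25 24
f 24 25 26
f 24 26 4
f 25 1 27
f 25 27 26
f 26 27 28
f 26 28 4
f 27 1 29
f 27 29 28
f 28 29 30
f 28 30 4
f 29 1 31
f 29 31 30
f 30 31 32
f 30 32 4
f 31 1 2
f 31 2 32
f 32 2 3
f 32 3 4
f 33 70 49
f 70 44 73
f 49 73 38
f 70 73 49
f 33 49 45
f 49 38 50
f 45 50 34
f 49 50 45
f 33 45 54
f 45 34 55
f 54 55 40
f 45 55 54
f 33 54 66
f 54 40 69
f 66 69 43
f 54 69 66
f 33 66 70
f 66 43 74
f 70 74 44
f 66 74 70
f 34 50 61
f 50 38 64
f 61 64 42
f 50 64 61
f 38 73 51
f 73 44 72
f 51 72 37
f 73 72 51
f 44 74 71
f 74 43 67
f 71 67 35
f 74 67 71
f 43 69 68
f 69 40 56
f 68 56 39
f 69 56 68
f 40 55 60
f 55 34 57
f 60 57 41
f 55 57 60
f 36 62 48
f 62 42 63
f 48 63 37
f 62 63 48
f 36 48 46
f 48 37 47
f 46 47 35
f 48 47 46
f 36 46 53
f 46 35 52
f 53 52 39
f 46 52 53
f 36 53 58
f 53 39 59
f 58 59 41
f 53 59 58
f 36 58 62
f 58 41 65
f 62 65 42
f 58 65 62
f 37 63 51
f 63 42 64
f 51 64 38
f 63 64 51
f 35 47 71
f 47 37 72
f 71 72 44
f 47 72 71
f 39 52 68
f 52 35 67
f 68 67 43
f 52 67 68
f 41 59 60
f 59 39 56
f 60 56 40
f 59 56 60
f 42 65 61
f 65 41 57
f 61 57 34
f 65 57 61
f 76 75 79
f 76 79 77
f 77 79 80
f 77 80 78
f 79 75 81
f 79 81 80
f 80 81 82
f 80 82 78
f 81 75 83
f 81 83 82
f 82 83 84
f 82 84 78
f 83 75 85
f 83 85 84
f 84 85 86
f 84 86 78
f 85 75 87
f 85 87 86
f 86 87 88
f 86 88 78
f 87 75 89
f 87 89 88
f 88 89 90
f 88 90 78
f 89 75 91
f 89 91 90
f 90 91 92
f 90 92 78
f 91 75 93
f 91 93 92
f 92 93 94
f 92 94 78
f 93 75 95
f 93 95 94
f 94 95 96
f 94 96 78
f 95 75 97
f 95 97 96
f 96 97 98
f 96 98 78
f 97 75 99
f 97 99 98
f 98 99 100
f 98 100 78
f 99 75 101
f 99 101 100
f 100 101 102
f 100 102 78
f 101 75 103
f 101 103 102
f 102 103 104
f 102 104 78
f 103 75 105
f 103 105 104
f 104 105 106
f 104 106 78
f 105 75 107
f 105 107 106
f 106 107 108
f 106 108 78
f 107 75 76
f 107 76 108
f 108 76 77
f 108 77 78
f 110 112 109
f 113 110 109
f 109 112 111
f 111 113 109
f 110 116 112
f 114 110 113
f 114 116 110
f 112 116 111
f 115 113 111
f 111 116 115
f 115 114 113
f 116 114 115

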